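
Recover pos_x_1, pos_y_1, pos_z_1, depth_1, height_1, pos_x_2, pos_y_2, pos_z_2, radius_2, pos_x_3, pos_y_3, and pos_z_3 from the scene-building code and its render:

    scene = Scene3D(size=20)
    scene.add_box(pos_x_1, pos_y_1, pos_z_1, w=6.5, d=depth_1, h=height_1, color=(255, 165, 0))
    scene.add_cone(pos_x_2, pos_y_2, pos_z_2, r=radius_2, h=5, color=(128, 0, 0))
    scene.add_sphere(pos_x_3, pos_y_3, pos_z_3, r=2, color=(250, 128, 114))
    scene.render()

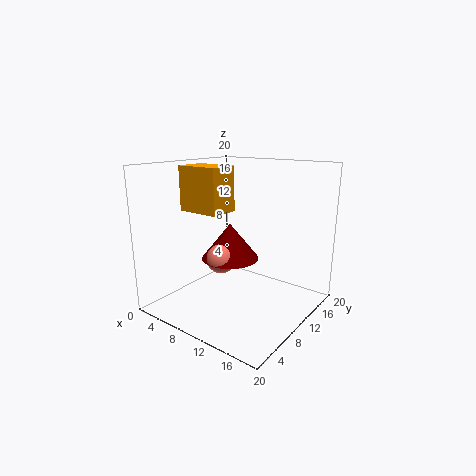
pos_x_1 = 1, pos_y_1 = 8, pos_z_1 = 13, depth_1 = 4.5, height_1 = 6.5, pos_x_2 = 9, pos_y_2 = 9.5, pos_z_2 = 7, radius_2 = 4, pos_x_3 = 9, pos_y_3 = 7.5, pos_z_3 = 7.5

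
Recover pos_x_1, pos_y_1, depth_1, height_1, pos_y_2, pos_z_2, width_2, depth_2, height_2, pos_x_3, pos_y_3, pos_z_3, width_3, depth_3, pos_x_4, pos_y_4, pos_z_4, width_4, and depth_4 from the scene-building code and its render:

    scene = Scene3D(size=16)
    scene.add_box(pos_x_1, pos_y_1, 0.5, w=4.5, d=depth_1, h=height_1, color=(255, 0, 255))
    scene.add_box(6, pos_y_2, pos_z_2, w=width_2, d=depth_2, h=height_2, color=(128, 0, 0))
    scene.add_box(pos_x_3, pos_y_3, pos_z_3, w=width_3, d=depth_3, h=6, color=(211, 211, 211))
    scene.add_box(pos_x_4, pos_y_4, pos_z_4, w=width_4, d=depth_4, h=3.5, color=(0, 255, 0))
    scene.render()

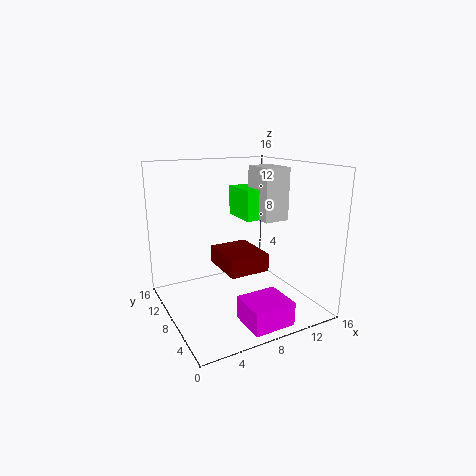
pos_x_1 = 6; pos_y_1 = 0.5; depth_1 = 4; height_1 = 2.5; pos_y_2 = 5.5; pos_z_2 = 4.5; width_2 = 4.5; depth_2 = 5.5; height_2 = 2; pos_x_3 = 11; pos_y_3 = 7; pos_z_3 = 9.5; width_3 = 3; depth_3 = 4; pos_x_4 = 9.5; pos_y_4 = 8.5; pos_z_4 = 9.5; width_4 = 5; depth_4 = 4.5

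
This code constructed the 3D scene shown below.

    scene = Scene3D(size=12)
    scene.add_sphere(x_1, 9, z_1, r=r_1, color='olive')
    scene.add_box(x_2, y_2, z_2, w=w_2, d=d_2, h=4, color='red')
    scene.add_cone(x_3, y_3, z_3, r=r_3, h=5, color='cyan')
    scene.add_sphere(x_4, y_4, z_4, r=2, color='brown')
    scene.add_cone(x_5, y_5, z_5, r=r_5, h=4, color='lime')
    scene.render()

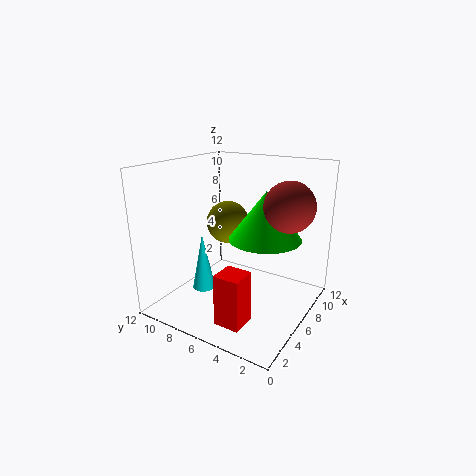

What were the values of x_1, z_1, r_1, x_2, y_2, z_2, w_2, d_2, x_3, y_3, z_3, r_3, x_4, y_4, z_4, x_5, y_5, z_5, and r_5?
x_1 = 9
z_1 = 6
r_1 = 2
x_2 = 1
y_2 = 3
z_2 = 1
w_2 = 2
d_2 = 2
x_3 = 5
y_3 = 9
z_3 = 1
r_3 = 1
x_4 = 7
y_4 = 2
z_4 = 9
x_5 = 7
y_5 = 4
z_5 = 6
r_5 = 3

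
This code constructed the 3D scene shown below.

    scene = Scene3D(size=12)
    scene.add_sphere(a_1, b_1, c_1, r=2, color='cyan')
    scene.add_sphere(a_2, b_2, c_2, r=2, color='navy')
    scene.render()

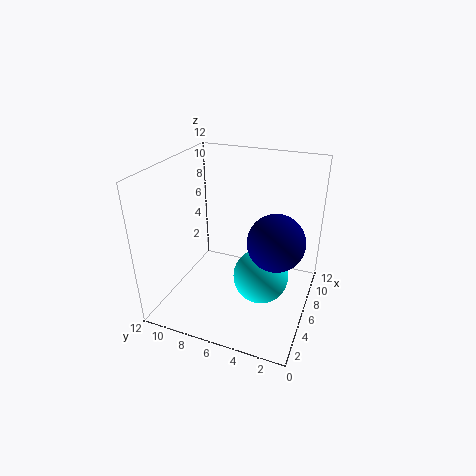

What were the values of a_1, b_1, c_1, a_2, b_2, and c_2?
a_1 = 3, b_1 = 3, c_1 = 5, a_2 = 3, b_2 = 2, c_2 = 8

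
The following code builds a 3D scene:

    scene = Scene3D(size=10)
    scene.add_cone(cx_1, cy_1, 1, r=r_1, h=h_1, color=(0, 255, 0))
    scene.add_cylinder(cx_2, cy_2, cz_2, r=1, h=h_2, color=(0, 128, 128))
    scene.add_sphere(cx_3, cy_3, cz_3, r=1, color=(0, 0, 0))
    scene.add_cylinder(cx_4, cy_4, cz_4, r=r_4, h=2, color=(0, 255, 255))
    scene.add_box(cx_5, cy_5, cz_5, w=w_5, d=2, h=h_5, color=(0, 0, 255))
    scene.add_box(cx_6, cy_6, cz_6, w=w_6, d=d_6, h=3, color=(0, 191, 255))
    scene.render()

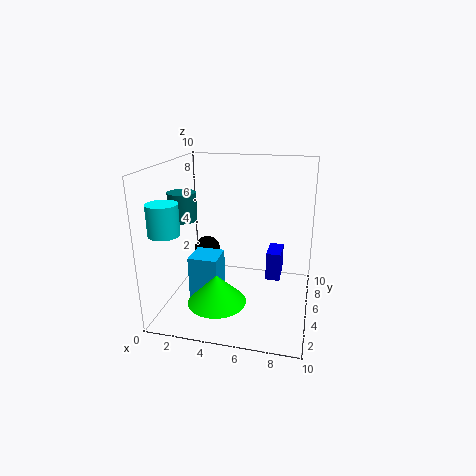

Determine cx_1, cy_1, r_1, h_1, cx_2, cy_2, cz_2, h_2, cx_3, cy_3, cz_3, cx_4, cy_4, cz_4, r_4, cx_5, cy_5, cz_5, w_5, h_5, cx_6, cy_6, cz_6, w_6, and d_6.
cx_1 = 4, cy_1 = 3, r_1 = 2, h_1 = 2, cx_2 = 1, cy_2 = 5, cz_2 = 6, h_2 = 2, cx_3 = 2, cy_3 = 7, cz_3 = 3, cx_4 = 1, cy_4 = 2, cz_4 = 6, r_4 = 1, cx_5 = 7, cy_5 = 5, cz_5 = 2, w_5 = 1, h_5 = 2, cx_6 = 2, cy_6 = 3, cz_6 = 1, w_6 = 2, d_6 = 2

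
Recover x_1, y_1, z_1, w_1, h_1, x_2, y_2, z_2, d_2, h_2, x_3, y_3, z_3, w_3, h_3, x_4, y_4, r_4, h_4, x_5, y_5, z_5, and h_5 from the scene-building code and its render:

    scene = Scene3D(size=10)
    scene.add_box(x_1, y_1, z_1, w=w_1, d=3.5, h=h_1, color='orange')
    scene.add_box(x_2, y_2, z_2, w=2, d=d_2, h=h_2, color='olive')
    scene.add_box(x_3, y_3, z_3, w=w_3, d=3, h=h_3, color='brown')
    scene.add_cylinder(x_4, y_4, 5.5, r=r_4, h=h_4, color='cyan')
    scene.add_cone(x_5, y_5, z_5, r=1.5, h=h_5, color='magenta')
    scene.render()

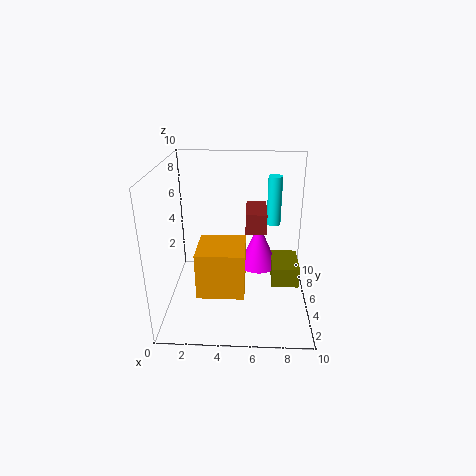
x_1 = 2, y_1 = 4, z_1 = 0.5, w_1 = 3.5, h_1 = 3.5, x_2 = 7.5, y_2 = 5, z_2 = 1, d_2 = 3, h_2 = 1.5, x_3 = 5.5, y_3 = 5.5, z_3 = 5, w_3 = 1.5, h_3 = 1.5, x_4 = 7.5, y_4 = 6.5, r_4 = 0.5, h_4 = 3.5, x_5 = 6.5, y_5 = 7.5, z_5 = 1.5, h_5 = 3.5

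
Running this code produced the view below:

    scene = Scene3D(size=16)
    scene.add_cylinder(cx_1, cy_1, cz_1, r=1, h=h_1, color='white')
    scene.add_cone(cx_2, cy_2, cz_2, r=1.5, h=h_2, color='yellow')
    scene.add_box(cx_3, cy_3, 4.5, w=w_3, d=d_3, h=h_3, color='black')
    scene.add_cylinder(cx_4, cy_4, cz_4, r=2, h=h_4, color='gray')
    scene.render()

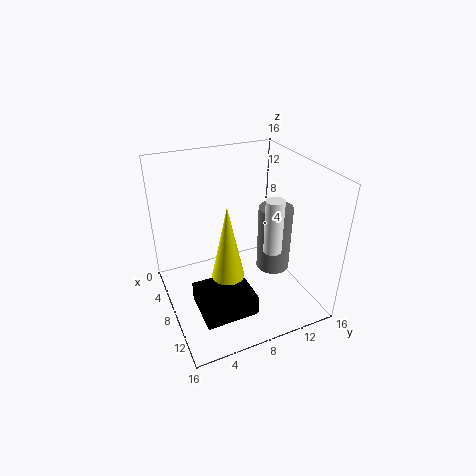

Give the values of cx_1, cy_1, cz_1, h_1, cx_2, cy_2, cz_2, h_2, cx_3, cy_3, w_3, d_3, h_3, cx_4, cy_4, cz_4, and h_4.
cx_1 = 10.5; cy_1 = 11; cz_1 = 7; h_1 = 6; cx_2 = 13.5; cy_2 = 4.5; cz_2 = 8; h_2 = 7; cx_3 = 11.5; cy_3 = 1.5; w_3 = 4.5; d_3 = 5; h_3 = 2; cx_4 = 7.5; cy_4 = 13; cz_4 = 2.5; h_4 = 8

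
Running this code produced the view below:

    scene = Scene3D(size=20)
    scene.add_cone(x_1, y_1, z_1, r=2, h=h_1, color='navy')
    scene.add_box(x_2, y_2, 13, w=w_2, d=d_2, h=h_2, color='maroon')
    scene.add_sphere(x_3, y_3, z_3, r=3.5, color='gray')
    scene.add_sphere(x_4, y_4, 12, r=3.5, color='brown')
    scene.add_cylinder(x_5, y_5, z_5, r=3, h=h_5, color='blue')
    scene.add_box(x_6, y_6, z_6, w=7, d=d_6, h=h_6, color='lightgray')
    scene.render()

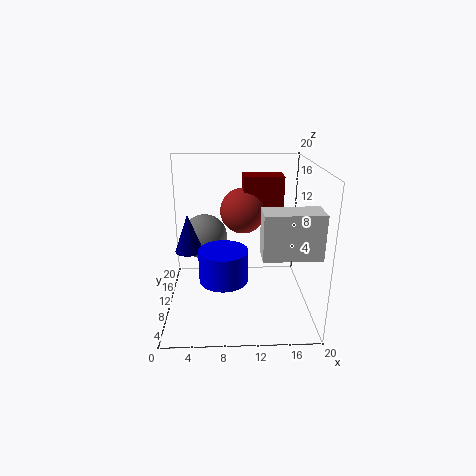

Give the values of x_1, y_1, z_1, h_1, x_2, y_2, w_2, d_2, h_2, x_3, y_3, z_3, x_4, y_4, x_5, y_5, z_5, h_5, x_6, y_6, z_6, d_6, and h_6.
x_1 = 3, y_1 = 11.5, z_1 = 7.5, h_1 = 5.5, x_2 = 11, y_2 = 14.5, w_2 = 6, d_2 = 3.5, h_2 = 4.5, x_3 = 5, y_3 = 15.5, z_3 = 8, x_4 = 11, y_4 = 16, x_5 = 8, y_5 = 4, z_5 = 7, h_5 = 4, x_6 = 12.5, y_6 = 1.5, z_6 = 10.5, d_6 = 3.5, h_6 = 5.5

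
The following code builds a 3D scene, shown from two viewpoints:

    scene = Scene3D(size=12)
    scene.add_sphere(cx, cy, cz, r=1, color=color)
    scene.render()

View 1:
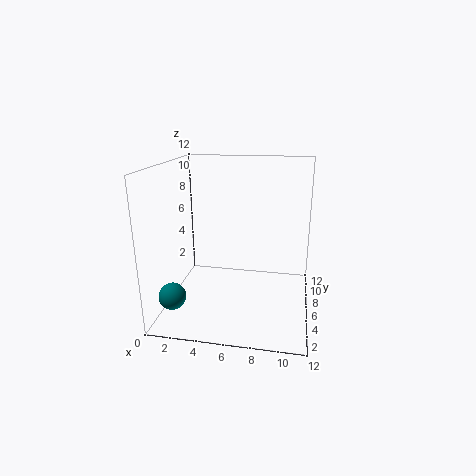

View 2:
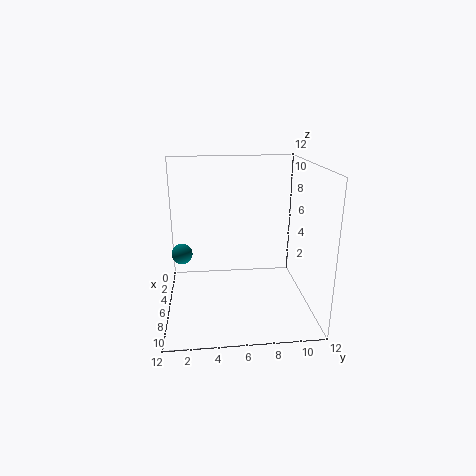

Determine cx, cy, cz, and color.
cx = 2
cy = 1
cz = 3
color = 'teal'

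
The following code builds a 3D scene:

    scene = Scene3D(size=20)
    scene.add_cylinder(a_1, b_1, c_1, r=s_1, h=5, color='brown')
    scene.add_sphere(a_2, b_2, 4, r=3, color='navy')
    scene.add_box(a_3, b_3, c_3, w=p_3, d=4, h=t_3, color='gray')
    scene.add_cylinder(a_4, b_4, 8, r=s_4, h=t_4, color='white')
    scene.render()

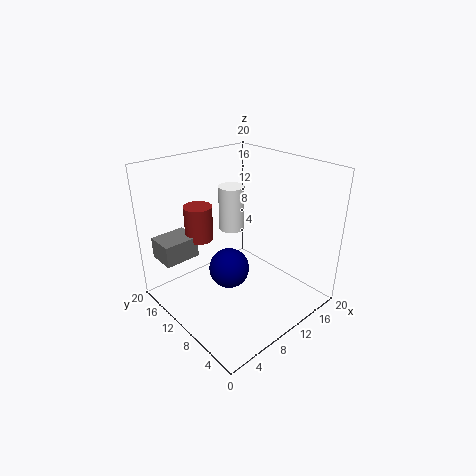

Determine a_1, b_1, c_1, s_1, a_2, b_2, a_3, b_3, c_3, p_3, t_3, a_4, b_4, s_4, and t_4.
a_1 = 7
b_1 = 15
c_1 = 9
s_1 = 2
a_2 = 10
b_2 = 12
a_3 = 1
b_3 = 14
c_3 = 7
p_3 = 5
t_3 = 3
a_4 = 14
b_4 = 16
s_4 = 2
t_4 = 7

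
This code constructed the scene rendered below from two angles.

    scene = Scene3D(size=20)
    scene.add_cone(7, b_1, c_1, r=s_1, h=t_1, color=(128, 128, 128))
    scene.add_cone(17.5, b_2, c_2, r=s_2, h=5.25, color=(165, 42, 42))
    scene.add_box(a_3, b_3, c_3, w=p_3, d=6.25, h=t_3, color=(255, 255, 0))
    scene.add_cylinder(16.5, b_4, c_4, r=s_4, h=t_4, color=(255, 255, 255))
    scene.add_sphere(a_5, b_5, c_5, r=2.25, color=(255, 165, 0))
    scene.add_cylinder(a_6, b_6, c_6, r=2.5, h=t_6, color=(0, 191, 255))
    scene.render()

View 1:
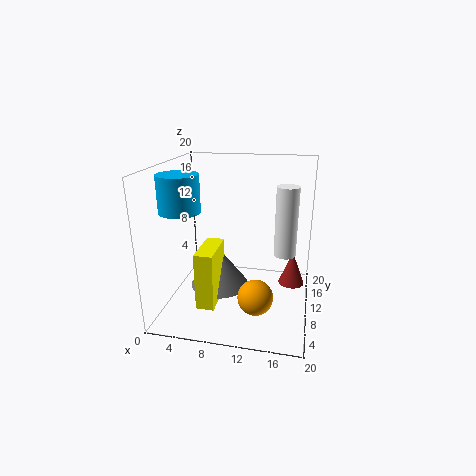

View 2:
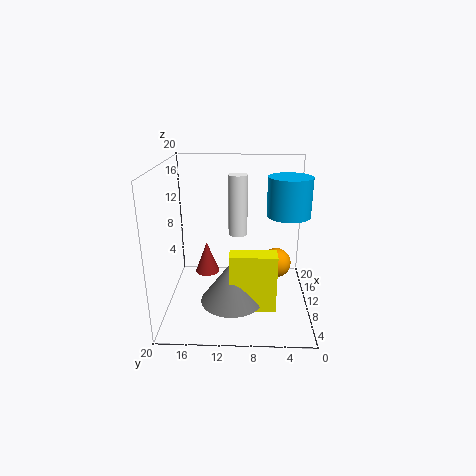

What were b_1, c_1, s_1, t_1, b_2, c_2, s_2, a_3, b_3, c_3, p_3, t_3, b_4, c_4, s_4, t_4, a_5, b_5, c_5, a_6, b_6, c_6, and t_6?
b_1 = 10.75; c_1 = 2; s_1 = 4.25; t_1 = 5.75; b_2 = 15.5; c_2 = 0.75; s_2 = 2; a_3 = 5.25; b_3 = 4.75; c_3 = 1.25; p_3 = 2.5; t_3 = 8; b_4 = 10.25; c_4 = 8; s_4 = 1.5; t_4 = 9.5; a_5 = 13.5; b_5 = 4.25; c_5 = 4.5; a_6 = 4.25; b_6 = 4; c_6 = 15.25; t_6 = 4.5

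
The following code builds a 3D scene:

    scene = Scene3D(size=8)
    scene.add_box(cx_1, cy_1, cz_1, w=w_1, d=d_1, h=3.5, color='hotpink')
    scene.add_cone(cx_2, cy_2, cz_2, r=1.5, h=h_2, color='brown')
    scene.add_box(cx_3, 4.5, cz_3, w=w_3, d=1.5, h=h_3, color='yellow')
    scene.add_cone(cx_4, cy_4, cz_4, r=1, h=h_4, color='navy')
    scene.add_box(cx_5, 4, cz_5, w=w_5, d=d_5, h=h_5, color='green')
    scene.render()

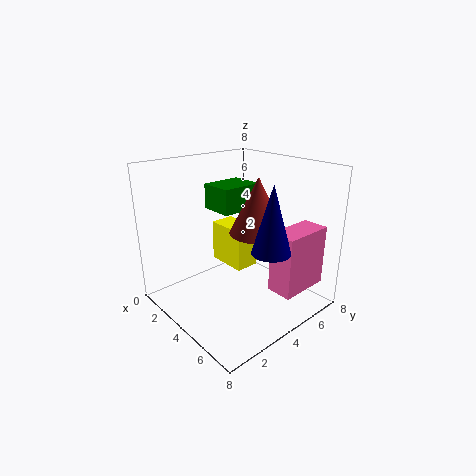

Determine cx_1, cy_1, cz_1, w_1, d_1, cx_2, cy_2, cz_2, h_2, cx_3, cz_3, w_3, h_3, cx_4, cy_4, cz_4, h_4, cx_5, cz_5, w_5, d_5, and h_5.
cx_1 = 5.5
cy_1 = 5
cz_1 = 1
w_1 = 1.5
d_1 = 3
cx_2 = 5
cy_2 = 4.5
cz_2 = 4.5
h_2 = 3
cx_3 = 1
cz_3 = 1.5
w_3 = 2.5
h_3 = 2.5
cx_4 = 6.5
cy_4 = 4
cz_4 = 4
h_4 = 3.5
cx_5 = 1
cz_5 = 5
w_5 = 2
d_5 = 2.5
h_5 = 1.5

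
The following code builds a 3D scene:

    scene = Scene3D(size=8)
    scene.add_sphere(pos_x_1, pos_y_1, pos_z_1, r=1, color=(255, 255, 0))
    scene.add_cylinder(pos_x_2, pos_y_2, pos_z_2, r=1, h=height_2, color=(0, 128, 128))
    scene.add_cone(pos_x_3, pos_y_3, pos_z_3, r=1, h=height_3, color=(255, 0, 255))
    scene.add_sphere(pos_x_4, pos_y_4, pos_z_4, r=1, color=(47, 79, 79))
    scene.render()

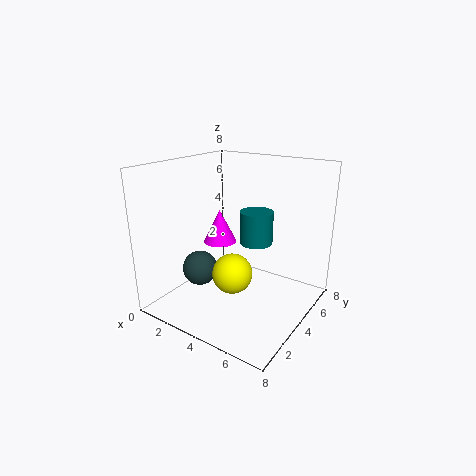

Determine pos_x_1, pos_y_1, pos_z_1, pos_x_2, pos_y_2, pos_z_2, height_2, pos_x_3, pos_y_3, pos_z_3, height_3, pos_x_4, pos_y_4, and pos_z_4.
pos_x_1 = 5, pos_y_1 = 2, pos_z_1 = 3, pos_x_2 = 4, pos_y_2 = 6, pos_z_2 = 3, height_2 = 2, pos_x_3 = 2, pos_y_3 = 5, pos_z_3 = 3, height_3 = 2, pos_x_4 = 2, pos_y_4 = 3, pos_z_4 = 2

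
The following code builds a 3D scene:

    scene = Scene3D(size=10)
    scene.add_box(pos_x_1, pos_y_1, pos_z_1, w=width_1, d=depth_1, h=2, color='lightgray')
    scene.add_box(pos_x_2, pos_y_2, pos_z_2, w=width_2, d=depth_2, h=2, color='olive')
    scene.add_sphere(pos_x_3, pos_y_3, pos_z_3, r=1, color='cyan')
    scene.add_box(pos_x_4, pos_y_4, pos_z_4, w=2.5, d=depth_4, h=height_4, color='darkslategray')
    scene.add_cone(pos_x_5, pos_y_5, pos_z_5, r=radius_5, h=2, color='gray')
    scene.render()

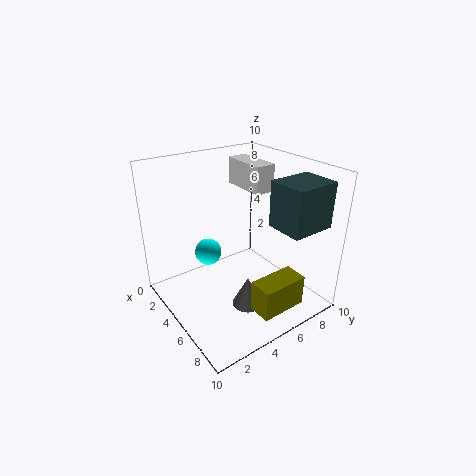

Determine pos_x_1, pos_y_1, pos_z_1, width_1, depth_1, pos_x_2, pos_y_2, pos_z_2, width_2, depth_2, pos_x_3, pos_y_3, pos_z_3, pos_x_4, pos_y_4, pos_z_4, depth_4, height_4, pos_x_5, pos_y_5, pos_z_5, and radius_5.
pos_x_1 = 1
pos_y_1 = 7
pos_z_1 = 7.5
width_1 = 3.5
depth_1 = 1.5
pos_x_2 = 8.5
pos_y_2 = 3.5
pos_z_2 = 2
width_2 = 1.5
depth_2 = 3
pos_x_3 = 2.5
pos_y_3 = 4
pos_z_3 = 3
pos_x_4 = 7
pos_y_4 = 6
pos_z_4 = 6.5
depth_4 = 3
height_4 = 3
pos_x_5 = 7.5
pos_y_5 = 4
pos_z_5 = 1.5
radius_5 = 1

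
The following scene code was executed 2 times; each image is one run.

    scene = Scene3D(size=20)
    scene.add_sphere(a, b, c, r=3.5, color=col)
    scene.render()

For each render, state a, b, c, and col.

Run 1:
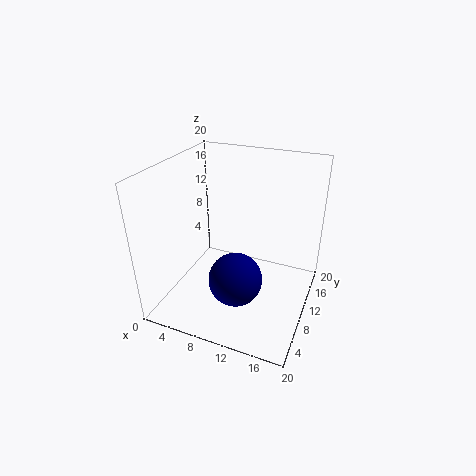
a = 11.5; b = 5.5; c = 6.5; col = 'navy'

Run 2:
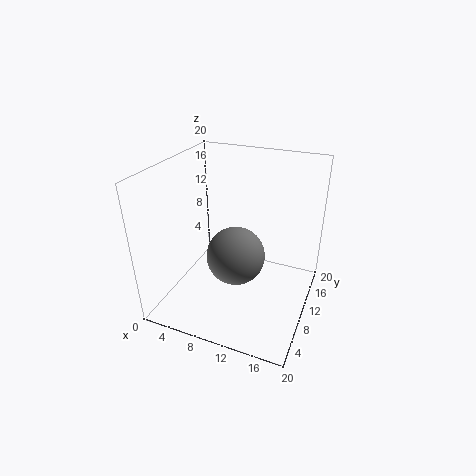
a = 12; b = 4.5; c = 11; col = 'gray'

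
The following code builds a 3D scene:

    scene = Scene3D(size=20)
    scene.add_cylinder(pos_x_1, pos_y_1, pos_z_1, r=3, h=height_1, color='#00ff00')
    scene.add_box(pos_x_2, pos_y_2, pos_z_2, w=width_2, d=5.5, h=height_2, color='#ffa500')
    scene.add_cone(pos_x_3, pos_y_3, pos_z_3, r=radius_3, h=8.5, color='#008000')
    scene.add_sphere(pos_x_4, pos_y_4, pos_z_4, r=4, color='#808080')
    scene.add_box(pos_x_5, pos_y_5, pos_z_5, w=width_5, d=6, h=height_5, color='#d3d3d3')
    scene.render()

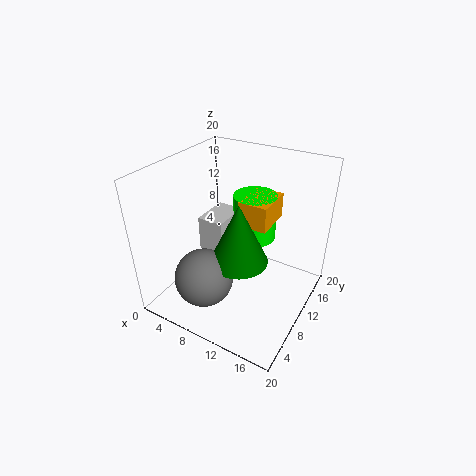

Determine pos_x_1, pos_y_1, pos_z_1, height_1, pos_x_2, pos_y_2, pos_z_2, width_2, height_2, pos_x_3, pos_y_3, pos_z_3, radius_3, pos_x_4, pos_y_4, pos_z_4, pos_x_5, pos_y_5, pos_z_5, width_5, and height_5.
pos_x_1 = 11, pos_y_1 = 13, pos_z_1 = 9, height_1 = 6.5, pos_x_2 = 10, pos_y_2 = 10, pos_z_2 = 12, width_2 = 4, height_2 = 3.5, pos_x_3 = 11, pos_y_3 = 8.5, pos_z_3 = 7.5, radius_3 = 4, pos_x_4 = 7.5, pos_y_4 = 5, pos_z_4 = 5.5, pos_x_5 = 2.5, pos_y_5 = 11, pos_z_5 = 5, width_5 = 4, height_5 = 5.5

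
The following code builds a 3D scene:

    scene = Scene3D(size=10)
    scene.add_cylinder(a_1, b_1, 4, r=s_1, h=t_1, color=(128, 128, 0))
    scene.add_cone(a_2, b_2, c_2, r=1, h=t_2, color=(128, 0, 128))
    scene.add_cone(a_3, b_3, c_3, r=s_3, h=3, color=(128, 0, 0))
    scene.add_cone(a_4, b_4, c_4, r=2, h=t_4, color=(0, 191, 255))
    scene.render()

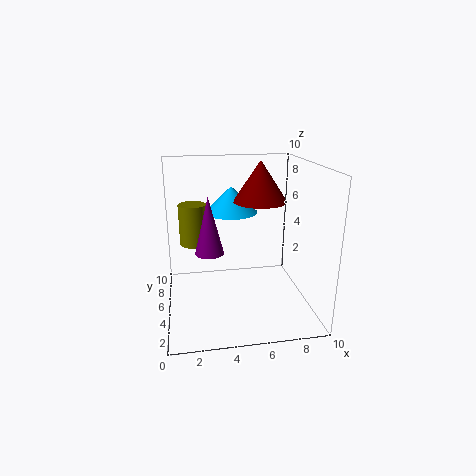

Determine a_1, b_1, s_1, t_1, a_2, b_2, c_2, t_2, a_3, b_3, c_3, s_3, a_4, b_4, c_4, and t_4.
a_1 = 2; b_1 = 7; s_1 = 1; t_1 = 3; a_2 = 3; b_2 = 5; c_2 = 4; t_2 = 4; a_3 = 7; b_3 = 7; c_3 = 7; s_3 = 2; a_4 = 5; b_4 = 8; c_4 = 6; t_4 = 2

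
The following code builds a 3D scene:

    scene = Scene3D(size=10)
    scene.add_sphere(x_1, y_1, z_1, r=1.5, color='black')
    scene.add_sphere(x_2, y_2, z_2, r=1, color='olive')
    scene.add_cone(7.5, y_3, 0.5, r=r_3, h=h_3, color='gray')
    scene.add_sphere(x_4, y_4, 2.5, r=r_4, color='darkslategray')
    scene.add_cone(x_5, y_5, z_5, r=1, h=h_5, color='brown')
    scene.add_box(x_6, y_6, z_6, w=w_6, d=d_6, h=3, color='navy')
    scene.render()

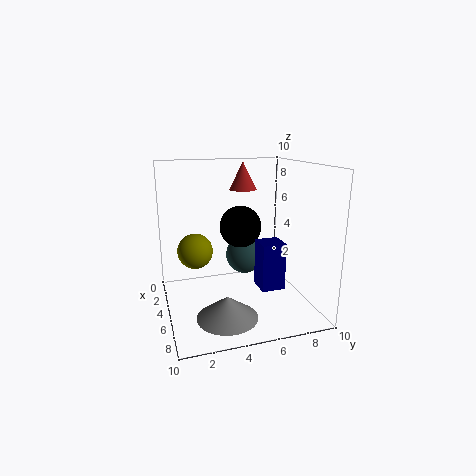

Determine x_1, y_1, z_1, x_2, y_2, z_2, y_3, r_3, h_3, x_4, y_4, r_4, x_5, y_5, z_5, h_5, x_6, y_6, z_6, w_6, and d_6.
x_1 = 4; y_1 = 5.5; z_1 = 5.5; x_2 = 8; y_2 = 1.5; z_2 = 5.5; y_3 = 3.5; r_3 = 2; h_3 = 1.5; x_4 = 2; y_4 = 6.5; r_4 = 1.5; x_5 = 3; y_5 = 6; z_5 = 8; h_5 = 2; x_6 = 7; y_6 = 5.5; z_6 = 2.5; w_6 = 1.5; d_6 = 1.5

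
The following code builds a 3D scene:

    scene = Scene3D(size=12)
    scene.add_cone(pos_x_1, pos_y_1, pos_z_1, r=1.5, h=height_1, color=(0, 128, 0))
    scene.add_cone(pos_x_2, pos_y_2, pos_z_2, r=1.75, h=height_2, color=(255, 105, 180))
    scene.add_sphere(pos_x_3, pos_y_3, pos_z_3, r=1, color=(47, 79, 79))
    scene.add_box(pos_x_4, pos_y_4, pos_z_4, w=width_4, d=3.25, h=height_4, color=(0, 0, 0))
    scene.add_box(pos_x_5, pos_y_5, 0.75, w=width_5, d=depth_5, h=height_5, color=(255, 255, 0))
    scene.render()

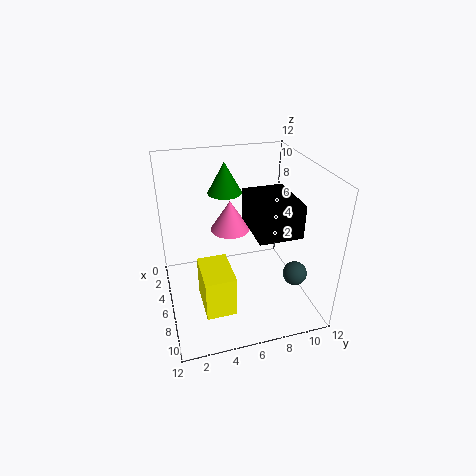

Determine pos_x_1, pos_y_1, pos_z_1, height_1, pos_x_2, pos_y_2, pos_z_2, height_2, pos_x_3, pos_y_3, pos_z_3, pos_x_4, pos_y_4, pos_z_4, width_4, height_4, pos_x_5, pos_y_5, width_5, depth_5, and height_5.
pos_x_1 = 2.75; pos_y_1 = 5.75; pos_z_1 = 8.75; height_1 = 2.75; pos_x_2 = 3.5; pos_y_2 = 6; pos_z_2 = 5.5; height_2 = 2.75; pos_x_3 = 8.5; pos_y_3 = 10.25; pos_z_3 = 3.25; pos_x_4 = 6.25; pos_y_4 = 6.25; pos_z_4 = 8; width_4 = 4.25; height_4 = 2.5; pos_x_5 = 5.5; pos_y_5 = 2.5; width_5 = 3.75; depth_5 = 2.5; height_5 = 3.5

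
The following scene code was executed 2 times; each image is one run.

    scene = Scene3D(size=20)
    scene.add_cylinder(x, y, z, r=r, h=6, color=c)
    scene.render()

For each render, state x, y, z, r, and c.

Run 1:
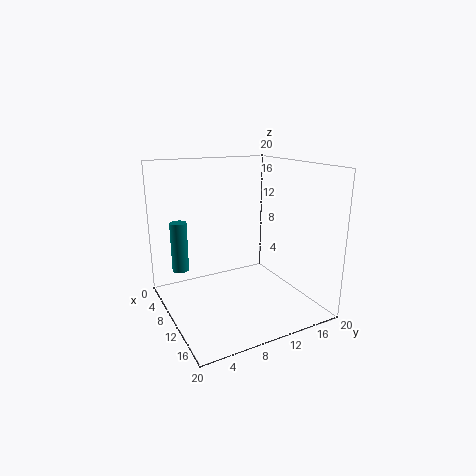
x = 12, y = 1, z = 8, r = 1, c = 'teal'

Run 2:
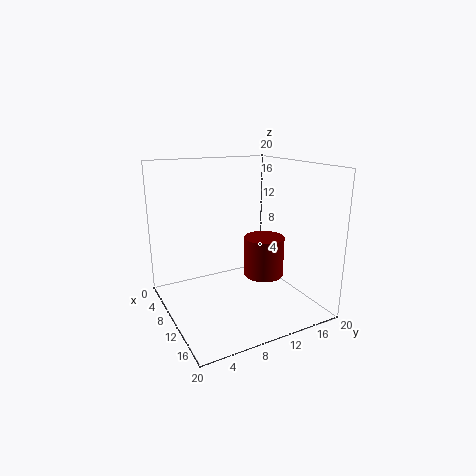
x = 9, y = 15, z = 3, r = 3, c = 'maroon'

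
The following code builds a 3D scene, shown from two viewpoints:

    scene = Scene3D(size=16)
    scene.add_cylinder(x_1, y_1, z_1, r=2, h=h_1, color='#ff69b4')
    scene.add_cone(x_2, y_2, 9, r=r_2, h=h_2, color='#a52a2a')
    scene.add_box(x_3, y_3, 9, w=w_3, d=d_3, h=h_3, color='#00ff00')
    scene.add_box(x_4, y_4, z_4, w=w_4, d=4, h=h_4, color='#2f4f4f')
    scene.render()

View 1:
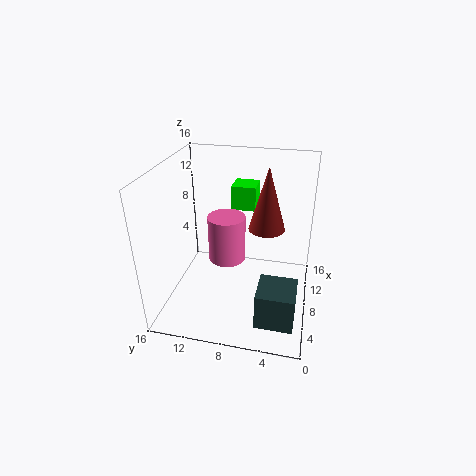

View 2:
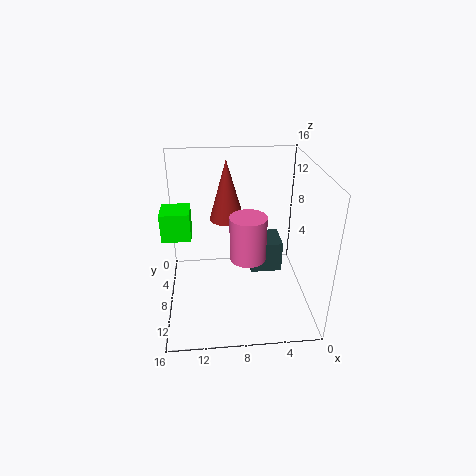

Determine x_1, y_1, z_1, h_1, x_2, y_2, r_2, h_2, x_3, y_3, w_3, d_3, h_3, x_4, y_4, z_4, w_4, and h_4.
x_1 = 7, y_1 = 9, z_1 = 6, h_1 = 5, x_2 = 9, y_2 = 5, r_2 = 2, h_2 = 7, x_3 = 13, y_3 = 7, w_3 = 3, d_3 = 3, h_3 = 3, x_4 = 2, y_4 = 1, z_4 = 1, w_4 = 4, h_4 = 4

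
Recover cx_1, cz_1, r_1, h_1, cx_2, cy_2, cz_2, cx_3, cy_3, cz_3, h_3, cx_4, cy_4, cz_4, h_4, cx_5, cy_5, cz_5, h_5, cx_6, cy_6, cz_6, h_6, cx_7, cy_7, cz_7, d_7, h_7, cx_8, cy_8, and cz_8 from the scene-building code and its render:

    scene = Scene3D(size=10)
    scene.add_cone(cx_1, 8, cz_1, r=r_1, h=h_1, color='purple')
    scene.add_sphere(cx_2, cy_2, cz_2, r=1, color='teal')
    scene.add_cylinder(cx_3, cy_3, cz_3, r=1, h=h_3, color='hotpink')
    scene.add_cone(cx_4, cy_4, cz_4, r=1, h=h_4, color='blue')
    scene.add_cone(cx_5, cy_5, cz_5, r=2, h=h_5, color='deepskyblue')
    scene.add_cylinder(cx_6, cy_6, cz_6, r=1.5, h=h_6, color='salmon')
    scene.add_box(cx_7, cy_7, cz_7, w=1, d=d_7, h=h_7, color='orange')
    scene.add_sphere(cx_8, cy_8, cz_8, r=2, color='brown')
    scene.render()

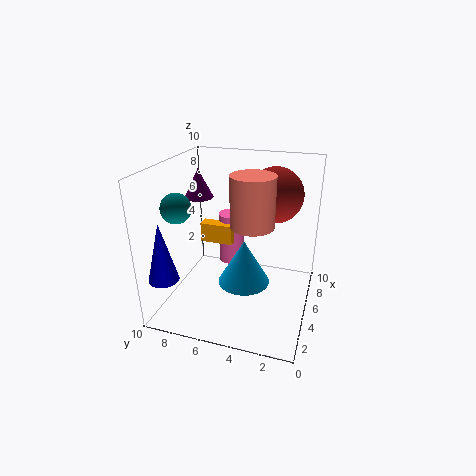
cx_1 = 5.5
cz_1 = 7.5
r_1 = 1
h_1 = 2
cx_2 = 3
cy_2 = 8.5
cz_2 = 7.5
cx_3 = 8
cy_3 = 6.5
cz_3 = 1.5
h_3 = 4
cx_4 = 1.5
cy_4 = 9
cz_4 = 3
h_4 = 4
cx_5 = 6.5
cy_5 = 5
cz_5 = 0.5
h_5 = 3.5
cx_6 = 5
cy_6 = 4
cz_6 = 6
h_6 = 3.5
cx_7 = 6.5
cy_7 = 6
cz_7 = 3.5
d_7 = 2.5
h_7 = 1.5
cx_8 = 7.5
cy_8 = 3
cz_8 = 7.5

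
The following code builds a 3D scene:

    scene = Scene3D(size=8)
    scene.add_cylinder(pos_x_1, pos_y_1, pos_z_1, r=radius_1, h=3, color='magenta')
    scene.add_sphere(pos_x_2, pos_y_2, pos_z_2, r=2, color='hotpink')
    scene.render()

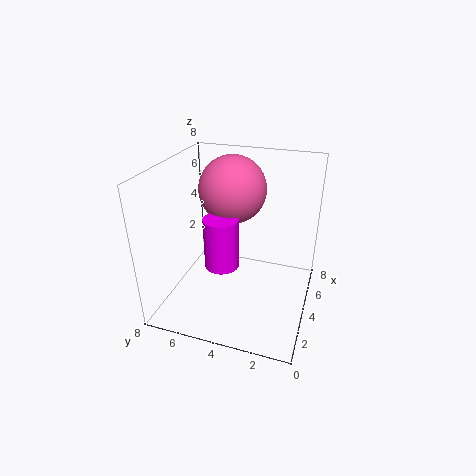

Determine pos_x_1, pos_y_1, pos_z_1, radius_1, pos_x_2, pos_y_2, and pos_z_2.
pos_x_1 = 4, pos_y_1 = 5, pos_z_1 = 2, radius_1 = 1, pos_x_2 = 6, pos_y_2 = 5, pos_z_2 = 6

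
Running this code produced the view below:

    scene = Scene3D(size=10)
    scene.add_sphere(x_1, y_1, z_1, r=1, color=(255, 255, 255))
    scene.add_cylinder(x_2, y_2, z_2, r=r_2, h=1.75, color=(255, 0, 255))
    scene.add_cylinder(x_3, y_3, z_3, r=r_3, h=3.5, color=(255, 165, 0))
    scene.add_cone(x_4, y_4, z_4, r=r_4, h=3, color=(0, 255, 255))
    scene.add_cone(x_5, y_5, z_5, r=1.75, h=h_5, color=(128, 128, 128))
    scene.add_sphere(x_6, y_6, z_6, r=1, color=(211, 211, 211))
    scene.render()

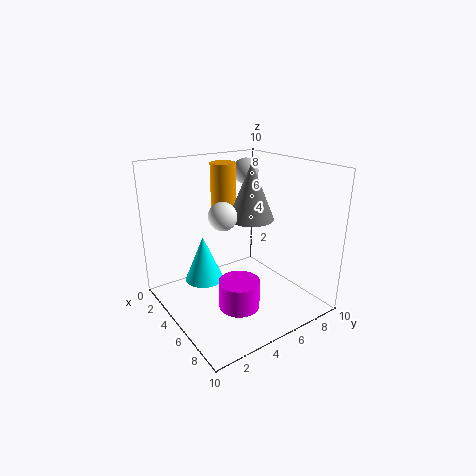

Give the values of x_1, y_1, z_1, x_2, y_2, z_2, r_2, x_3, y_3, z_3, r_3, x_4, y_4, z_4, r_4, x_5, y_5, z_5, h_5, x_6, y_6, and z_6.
x_1 = 4.25, y_1 = 4.25, z_1 = 6.5, x_2 = 8, y_2 = 3, z_2 = 2, r_2 = 1.25, x_3 = 1.25, y_3 = 6.25, z_3 = 6, r_3 = 1, x_4 = 5, y_4 = 2.25, z_4 = 2.75, r_4 = 1.25, x_5 = 3.5, y_5 = 7.25, z_5 = 5.5, h_5 = 4.25, x_6 = 1.75, y_6 = 8, z_6 = 8.75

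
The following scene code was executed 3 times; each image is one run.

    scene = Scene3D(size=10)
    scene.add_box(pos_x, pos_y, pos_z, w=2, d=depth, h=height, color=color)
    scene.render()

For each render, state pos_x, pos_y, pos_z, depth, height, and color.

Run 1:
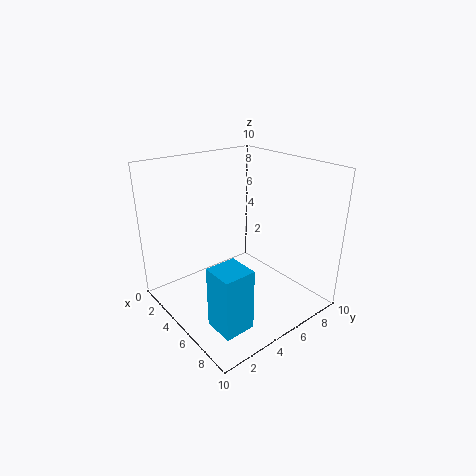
pos_x = 7; pos_y = 1; pos_z = 1; depth = 2; height = 4; color = 'deepskyblue'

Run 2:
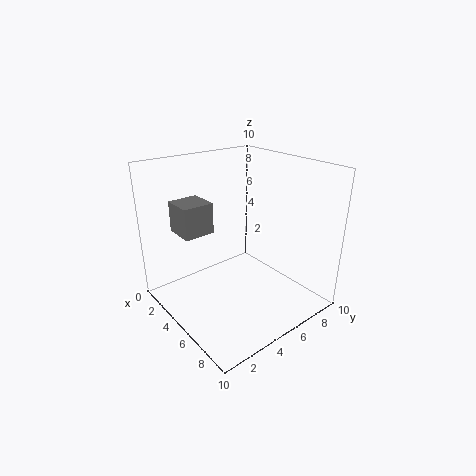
pos_x = 3; pos_y = 1; pos_z = 6; depth = 2; height = 2; color = 'gray'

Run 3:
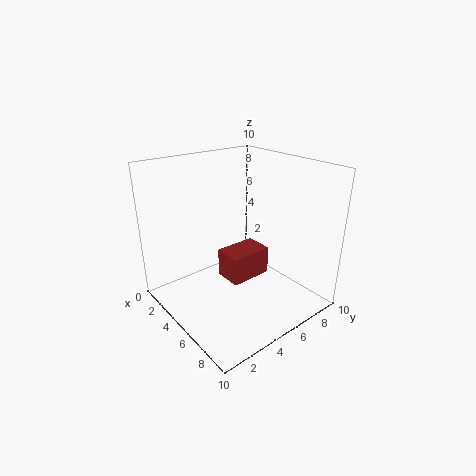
pos_x = 4; pos_y = 4; pos_z = 2; depth = 3; height = 2; color = 'brown'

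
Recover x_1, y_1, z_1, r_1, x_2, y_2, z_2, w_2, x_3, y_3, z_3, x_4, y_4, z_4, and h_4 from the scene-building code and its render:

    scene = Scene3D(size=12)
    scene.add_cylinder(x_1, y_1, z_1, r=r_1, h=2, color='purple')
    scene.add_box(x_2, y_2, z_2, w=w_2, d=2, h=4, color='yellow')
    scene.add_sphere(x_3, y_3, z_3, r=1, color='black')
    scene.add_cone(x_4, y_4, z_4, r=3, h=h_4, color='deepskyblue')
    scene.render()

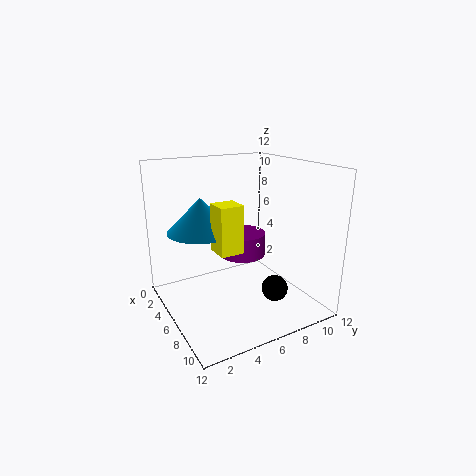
x_1 = 5
y_1 = 7
z_1 = 4
r_1 = 2
x_2 = 5
y_2 = 4
z_2 = 5
w_2 = 2
x_3 = 10
y_3 = 7
z_3 = 3
x_4 = 3
y_4 = 4
z_4 = 6
h_4 = 3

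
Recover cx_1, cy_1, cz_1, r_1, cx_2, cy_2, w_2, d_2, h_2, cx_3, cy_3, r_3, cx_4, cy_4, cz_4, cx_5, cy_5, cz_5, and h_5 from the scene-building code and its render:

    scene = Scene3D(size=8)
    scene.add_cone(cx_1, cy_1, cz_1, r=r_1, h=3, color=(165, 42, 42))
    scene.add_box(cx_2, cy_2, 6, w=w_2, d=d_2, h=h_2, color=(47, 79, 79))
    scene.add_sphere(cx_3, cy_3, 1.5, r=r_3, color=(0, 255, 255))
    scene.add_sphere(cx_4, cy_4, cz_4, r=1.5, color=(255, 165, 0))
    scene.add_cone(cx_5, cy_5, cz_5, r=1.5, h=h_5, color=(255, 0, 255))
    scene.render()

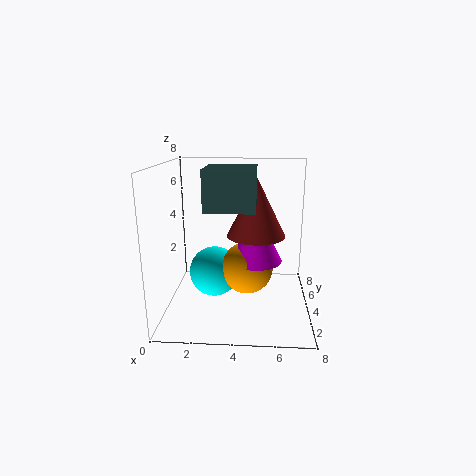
cx_1 = 5; cy_1 = 3; cz_1 = 4.5; r_1 = 1.5; cx_2 = 2.5; cy_2 = 1.5; w_2 = 2.5; d_2 = 2.5; h_2 = 2; cx_3 = 2.5; cy_3 = 5; r_3 = 1.5; cx_4 = 4.5; cy_4 = 4.5; cz_4 = 2; cx_5 = 5; cy_5 = 4.5; cz_5 = 2.5; h_5 = 3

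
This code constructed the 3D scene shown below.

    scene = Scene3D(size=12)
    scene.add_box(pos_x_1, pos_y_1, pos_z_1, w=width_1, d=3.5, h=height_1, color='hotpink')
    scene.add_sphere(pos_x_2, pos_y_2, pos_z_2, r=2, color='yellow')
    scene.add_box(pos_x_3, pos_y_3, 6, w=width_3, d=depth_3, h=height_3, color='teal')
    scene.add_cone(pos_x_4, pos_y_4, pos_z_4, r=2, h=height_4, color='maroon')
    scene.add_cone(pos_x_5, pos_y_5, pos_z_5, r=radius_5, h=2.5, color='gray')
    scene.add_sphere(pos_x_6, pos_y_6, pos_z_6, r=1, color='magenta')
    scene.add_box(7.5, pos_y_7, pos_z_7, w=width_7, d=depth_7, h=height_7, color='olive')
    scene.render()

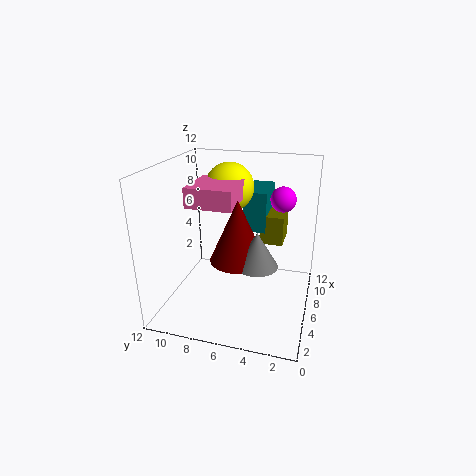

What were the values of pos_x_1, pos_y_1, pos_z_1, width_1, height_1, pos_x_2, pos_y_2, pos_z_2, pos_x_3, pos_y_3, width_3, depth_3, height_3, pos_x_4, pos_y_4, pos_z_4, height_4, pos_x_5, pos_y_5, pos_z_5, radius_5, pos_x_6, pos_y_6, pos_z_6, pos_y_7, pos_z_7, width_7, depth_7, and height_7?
pos_x_1 = 2.5
pos_y_1 = 5.5
pos_z_1 = 9.5
width_1 = 4
height_1 = 1.5
pos_x_2 = 7
pos_y_2 = 7
pos_z_2 = 10
pos_x_3 = 7.5
pos_y_3 = 4
width_3 = 4
depth_3 = 2
height_3 = 3.5
pos_x_4 = 2.5
pos_y_4 = 5
pos_z_4 = 6
height_4 = 4.5
pos_x_5 = 2
pos_y_5 = 3.5
pos_z_5 = 6
radius_5 = 1.5
pos_x_6 = 6.5
pos_y_6 = 2.5
pos_z_6 = 9.5
pos_y_7 = 2.5
pos_z_7 = 5
width_7 = 3
depth_7 = 2
height_7 = 2.5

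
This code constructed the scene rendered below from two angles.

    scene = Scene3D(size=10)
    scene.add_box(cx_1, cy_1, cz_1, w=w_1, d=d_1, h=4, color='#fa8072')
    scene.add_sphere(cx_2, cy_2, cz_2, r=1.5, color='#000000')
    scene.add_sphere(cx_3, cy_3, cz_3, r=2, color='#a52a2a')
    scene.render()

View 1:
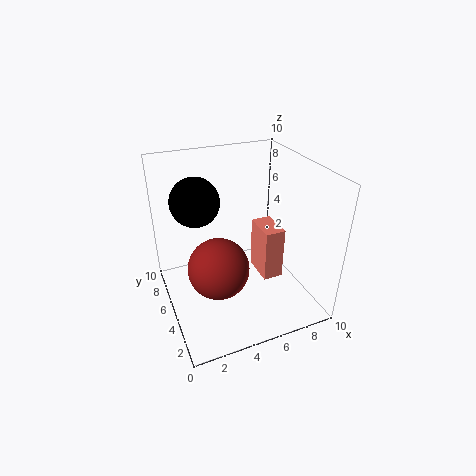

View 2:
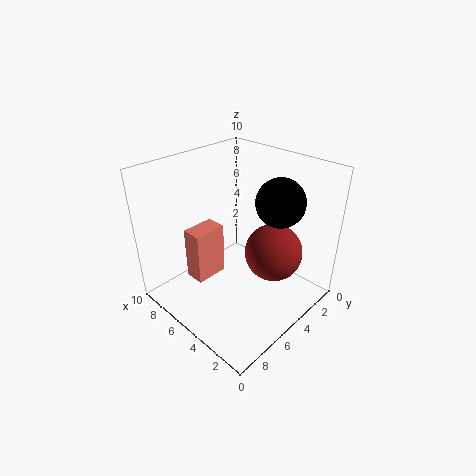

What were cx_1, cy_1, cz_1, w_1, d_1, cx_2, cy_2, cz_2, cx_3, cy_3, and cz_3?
cx_1 = 7, cy_1 = 4.5, cz_1 = 1, w_1 = 1.5, d_1 = 2.5, cx_2 = 2, cy_2 = 4.5, cz_2 = 8.5, cx_3 = 3, cy_3 = 3.5, cz_3 = 4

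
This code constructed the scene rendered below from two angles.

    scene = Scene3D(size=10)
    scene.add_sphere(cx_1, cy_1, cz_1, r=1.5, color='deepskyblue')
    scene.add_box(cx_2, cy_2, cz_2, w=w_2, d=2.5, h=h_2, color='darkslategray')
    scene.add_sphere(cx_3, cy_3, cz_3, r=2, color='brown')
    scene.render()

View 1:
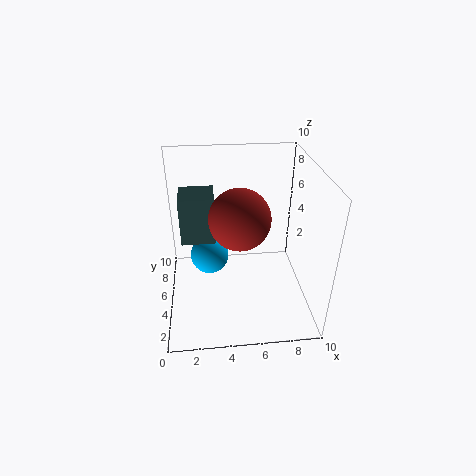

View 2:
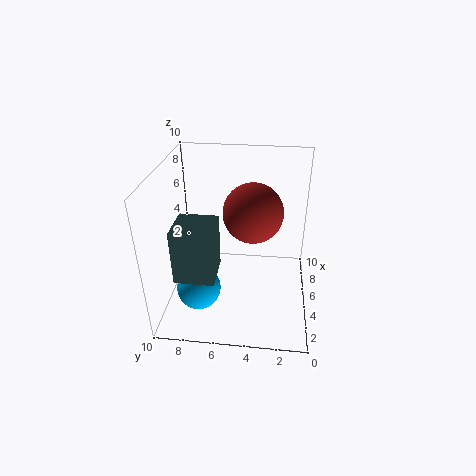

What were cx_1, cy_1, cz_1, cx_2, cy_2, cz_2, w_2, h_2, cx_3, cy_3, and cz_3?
cx_1 = 3, cy_1 = 7.5, cz_1 = 2, cx_2 = 1, cy_2 = 6, cz_2 = 4, w_2 = 2.5, h_2 = 3.5, cx_3 = 5, cy_3 = 4, cz_3 = 7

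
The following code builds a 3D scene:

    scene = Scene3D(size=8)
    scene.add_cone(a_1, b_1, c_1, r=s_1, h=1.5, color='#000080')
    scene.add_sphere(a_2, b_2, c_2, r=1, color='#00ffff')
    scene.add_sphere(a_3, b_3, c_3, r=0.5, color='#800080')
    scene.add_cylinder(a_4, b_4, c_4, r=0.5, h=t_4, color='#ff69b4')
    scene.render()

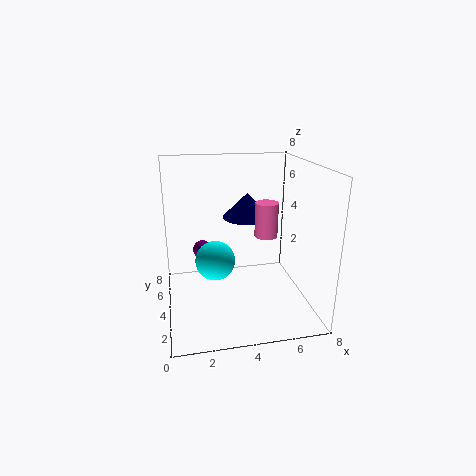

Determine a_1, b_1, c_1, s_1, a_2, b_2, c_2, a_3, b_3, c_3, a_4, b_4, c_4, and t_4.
a_1 = 5, b_1 = 6, c_1 = 4.5, s_1 = 1.5, a_2 = 2.5, b_2 = 2.5, c_2 = 3.5, a_3 = 2, b_3 = 4, c_3 = 3.5, a_4 = 4.5, b_4 = 0.5, c_4 = 5.5, t_4 = 1.5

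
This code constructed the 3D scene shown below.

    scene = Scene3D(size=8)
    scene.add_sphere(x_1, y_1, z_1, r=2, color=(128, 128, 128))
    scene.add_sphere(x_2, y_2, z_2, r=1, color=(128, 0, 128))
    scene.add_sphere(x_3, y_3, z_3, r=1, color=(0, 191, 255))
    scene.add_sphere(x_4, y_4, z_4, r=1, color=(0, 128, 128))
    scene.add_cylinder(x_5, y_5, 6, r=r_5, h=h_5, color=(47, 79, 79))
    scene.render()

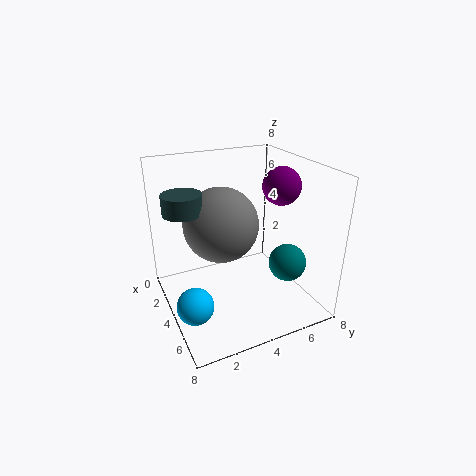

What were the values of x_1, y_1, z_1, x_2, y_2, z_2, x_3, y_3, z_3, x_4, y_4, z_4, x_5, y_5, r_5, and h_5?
x_1 = 4, y_1 = 3, z_1 = 5, x_2 = 5, y_2 = 6, z_2 = 7, x_3 = 5, y_3 = 1, z_3 = 1, x_4 = 6, y_4 = 6, z_4 = 3, x_5 = 4, y_5 = 1, r_5 = 1, h_5 = 1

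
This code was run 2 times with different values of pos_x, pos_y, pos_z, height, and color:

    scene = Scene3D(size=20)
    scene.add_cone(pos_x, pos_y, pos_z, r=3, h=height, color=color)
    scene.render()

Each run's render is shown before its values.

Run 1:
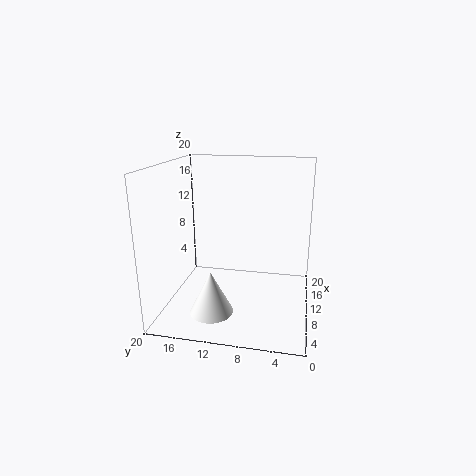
pos_x = 6.25
pos_y = 13
pos_z = 0.25
height = 6
color = 'white'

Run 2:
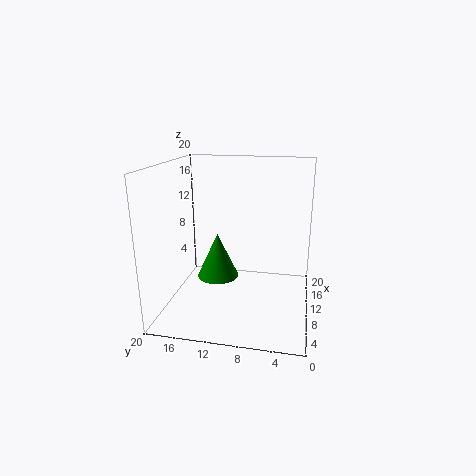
pos_x = 11
pos_y = 13.25
pos_z = 3.5
height = 6.5
color = 'green'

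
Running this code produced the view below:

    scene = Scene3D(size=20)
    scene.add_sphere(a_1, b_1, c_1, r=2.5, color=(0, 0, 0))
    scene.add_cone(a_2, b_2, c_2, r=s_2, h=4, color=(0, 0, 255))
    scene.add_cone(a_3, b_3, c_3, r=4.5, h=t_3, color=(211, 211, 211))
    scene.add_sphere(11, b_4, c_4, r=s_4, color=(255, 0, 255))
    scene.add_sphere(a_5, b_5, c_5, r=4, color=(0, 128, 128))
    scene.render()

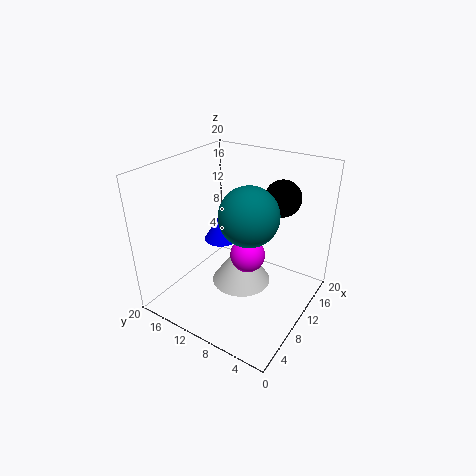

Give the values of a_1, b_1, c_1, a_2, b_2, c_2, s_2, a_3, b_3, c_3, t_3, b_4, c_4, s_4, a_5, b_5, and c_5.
a_1 = 14; b_1 = 5.5; c_1 = 15.5; a_2 = 11.5; b_2 = 14; c_2 = 8; s_2 = 2.5; a_3 = 12.5; b_3 = 11; c_3 = 1; t_3 = 6.5; b_4 = 9; c_4 = 7; s_4 = 2.5; a_5 = 9.5; b_5 = 8; c_5 = 14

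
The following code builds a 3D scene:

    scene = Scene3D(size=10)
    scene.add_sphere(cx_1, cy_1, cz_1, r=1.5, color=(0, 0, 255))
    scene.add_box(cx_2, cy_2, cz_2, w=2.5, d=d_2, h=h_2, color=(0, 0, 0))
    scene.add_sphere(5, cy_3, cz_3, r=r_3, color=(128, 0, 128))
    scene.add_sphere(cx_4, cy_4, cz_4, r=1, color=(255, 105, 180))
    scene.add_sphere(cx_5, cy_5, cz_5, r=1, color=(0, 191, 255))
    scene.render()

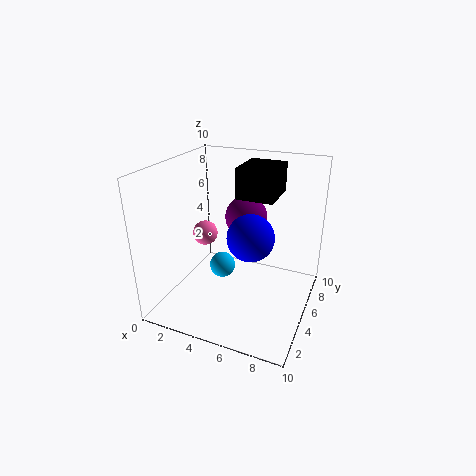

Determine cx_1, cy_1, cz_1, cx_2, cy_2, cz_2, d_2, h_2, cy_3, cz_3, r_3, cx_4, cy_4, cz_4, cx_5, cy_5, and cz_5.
cx_1 = 6.5
cy_1 = 3.5
cz_1 = 6
cx_2 = 5
cy_2 = 4.5
cz_2 = 8
d_2 = 3
h_2 = 2
cy_3 = 6.5
cz_3 = 6
r_3 = 1.5
cx_4 = 1
cy_4 = 7.5
cz_4 = 3.5
cx_5 = 3
cy_5 = 6.5
cz_5 = 1.5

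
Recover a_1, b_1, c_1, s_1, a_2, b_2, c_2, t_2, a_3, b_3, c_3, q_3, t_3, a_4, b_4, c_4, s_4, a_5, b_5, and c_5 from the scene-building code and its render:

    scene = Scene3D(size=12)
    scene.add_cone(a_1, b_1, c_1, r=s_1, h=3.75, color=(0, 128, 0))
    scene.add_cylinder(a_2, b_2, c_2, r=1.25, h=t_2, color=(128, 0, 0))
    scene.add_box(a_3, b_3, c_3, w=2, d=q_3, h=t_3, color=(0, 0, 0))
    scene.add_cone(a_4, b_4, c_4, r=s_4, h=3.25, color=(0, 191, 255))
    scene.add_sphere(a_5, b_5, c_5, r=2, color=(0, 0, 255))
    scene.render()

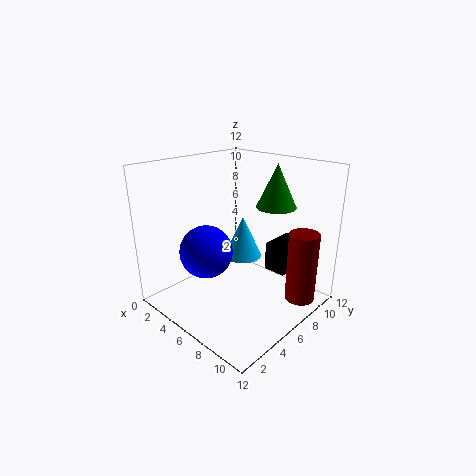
a_1 = 7
b_1 = 9.75
c_1 = 8
s_1 = 1.75
a_2 = 10.5
b_2 = 9
c_2 = 0.75
t_2 = 6
a_3 = 7
b_3 = 8.5
c_3 = 2.5
q_3 = 3.25
t_3 = 2.5
a_4 = 7
b_4 = 5.5
c_4 = 5
s_4 = 1.5
a_5 = 6
b_5 = 2.5
c_5 = 6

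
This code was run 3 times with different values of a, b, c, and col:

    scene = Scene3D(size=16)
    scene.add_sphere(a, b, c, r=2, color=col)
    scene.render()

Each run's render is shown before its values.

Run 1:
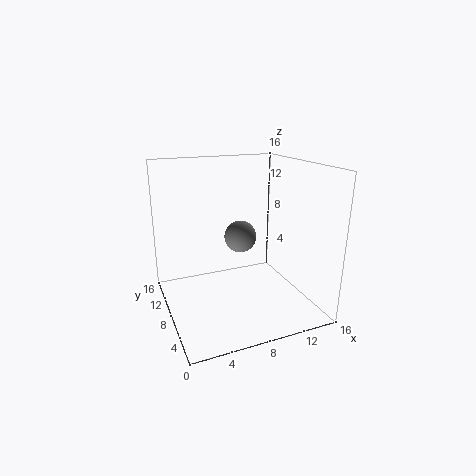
a = 10, b = 12, c = 6.5, col = 'gray'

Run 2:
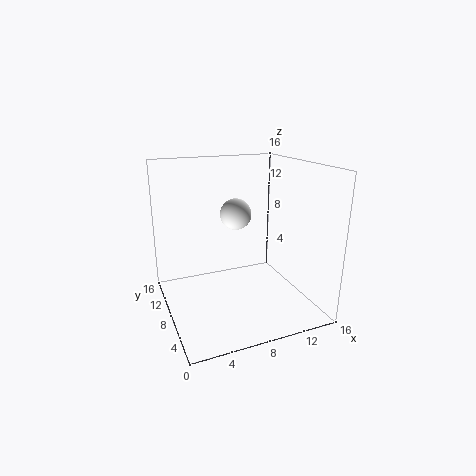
a = 10, b = 13.5, c = 9, col = 'white'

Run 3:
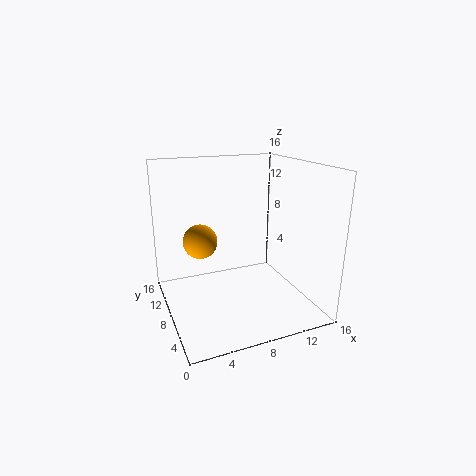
a = 4.5, b = 11, c = 7, col = 'orange'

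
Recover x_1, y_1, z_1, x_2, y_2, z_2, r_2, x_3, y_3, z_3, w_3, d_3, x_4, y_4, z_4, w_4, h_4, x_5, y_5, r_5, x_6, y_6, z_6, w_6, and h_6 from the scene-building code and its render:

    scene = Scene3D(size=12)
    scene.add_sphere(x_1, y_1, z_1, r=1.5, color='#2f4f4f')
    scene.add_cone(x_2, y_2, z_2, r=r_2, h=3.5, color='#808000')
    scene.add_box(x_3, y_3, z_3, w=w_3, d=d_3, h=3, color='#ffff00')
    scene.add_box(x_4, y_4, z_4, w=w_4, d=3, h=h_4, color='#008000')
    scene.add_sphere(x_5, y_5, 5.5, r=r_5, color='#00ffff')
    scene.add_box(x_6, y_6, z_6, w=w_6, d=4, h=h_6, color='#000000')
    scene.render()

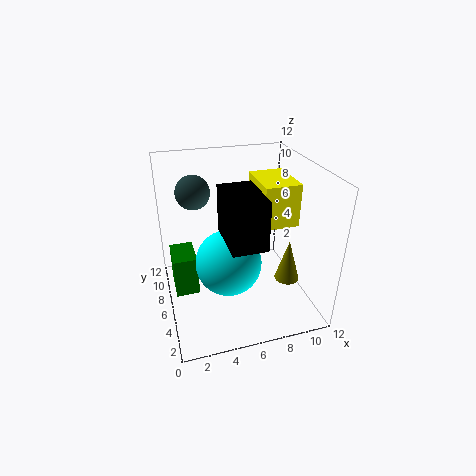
x_1 = 3
y_1 = 9.5
z_1 = 9
x_2 = 9.5
y_2 = 3.5
z_2 = 3
r_2 = 1
x_3 = 6.5
y_3 = 1.5
z_3 = 9
w_3 = 2.5
d_3 = 3.5
x_4 = 0.5
y_4 = 6
z_4 = 1
w_4 = 2
h_4 = 3.5
x_5 = 4.5
y_5 = 3.5
r_5 = 2.5
x_6 = 4
y_6 = 0.5
z_6 = 8
w_6 = 2.5
h_6 = 3.5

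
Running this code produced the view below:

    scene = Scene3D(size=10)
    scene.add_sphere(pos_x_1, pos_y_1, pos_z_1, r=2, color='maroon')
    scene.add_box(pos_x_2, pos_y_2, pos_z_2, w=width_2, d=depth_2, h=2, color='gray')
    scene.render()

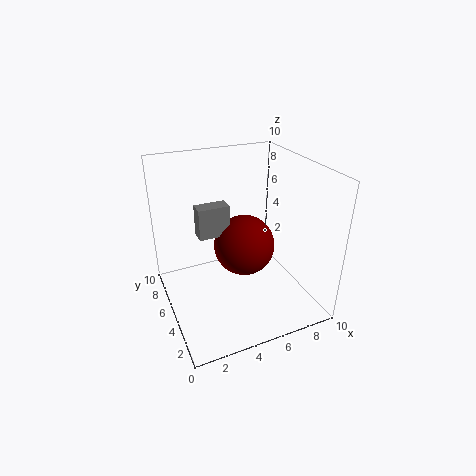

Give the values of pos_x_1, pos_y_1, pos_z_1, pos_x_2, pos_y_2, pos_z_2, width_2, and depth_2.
pos_x_1 = 5; pos_y_1 = 4; pos_z_1 = 5; pos_x_2 = 2; pos_y_2 = 4; pos_z_2 = 6; width_2 = 2; depth_2 = 1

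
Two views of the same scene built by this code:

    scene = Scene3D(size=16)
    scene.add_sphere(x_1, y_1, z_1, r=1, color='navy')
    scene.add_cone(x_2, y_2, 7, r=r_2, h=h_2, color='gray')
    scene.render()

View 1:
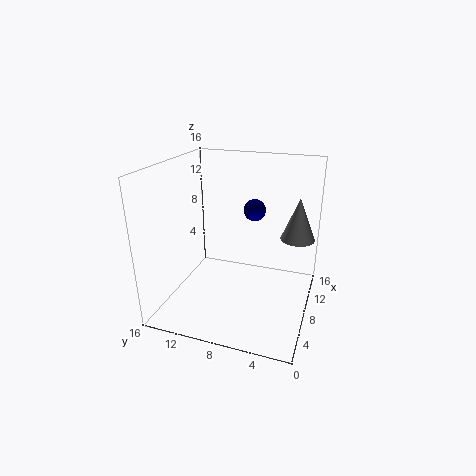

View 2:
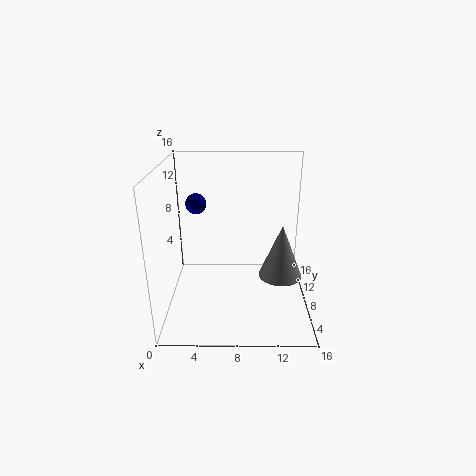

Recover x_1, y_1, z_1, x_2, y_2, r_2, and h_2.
x_1 = 4, y_1 = 5, z_1 = 13, x_2 = 12, y_2 = 2, r_2 = 2, h_2 = 5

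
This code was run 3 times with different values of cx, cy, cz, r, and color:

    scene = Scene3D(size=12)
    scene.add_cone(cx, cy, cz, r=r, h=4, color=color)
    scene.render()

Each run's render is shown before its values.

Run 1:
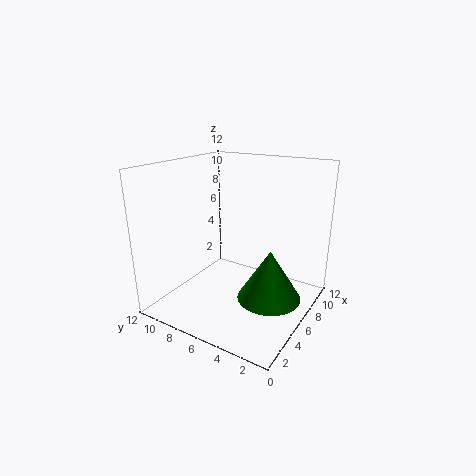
cx = 5, cy = 2.5, cz = 2, r = 2.5, color = 'green'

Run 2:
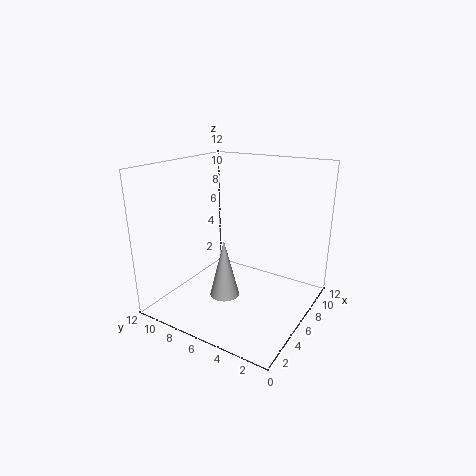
cx = 1, cy = 4, cz = 4, r = 1, color = 'lightgray'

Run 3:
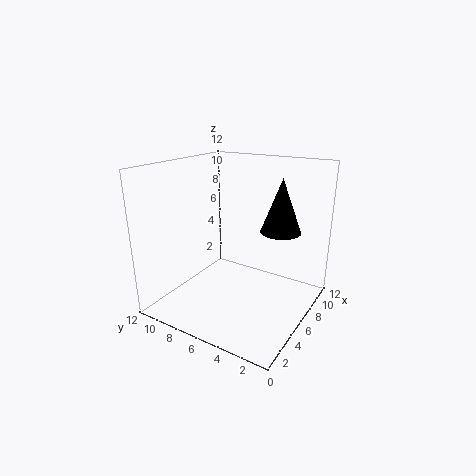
cx = 5.5, cy = 2, cz = 7.5, r = 1.5, color = 'black'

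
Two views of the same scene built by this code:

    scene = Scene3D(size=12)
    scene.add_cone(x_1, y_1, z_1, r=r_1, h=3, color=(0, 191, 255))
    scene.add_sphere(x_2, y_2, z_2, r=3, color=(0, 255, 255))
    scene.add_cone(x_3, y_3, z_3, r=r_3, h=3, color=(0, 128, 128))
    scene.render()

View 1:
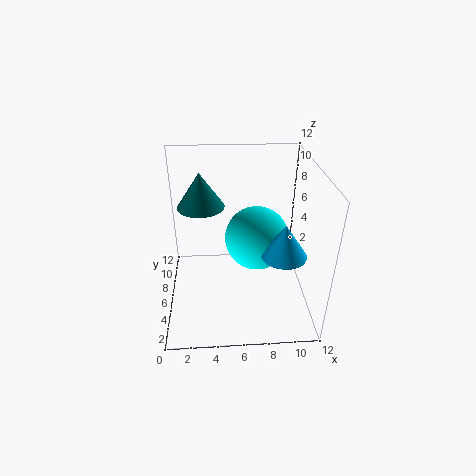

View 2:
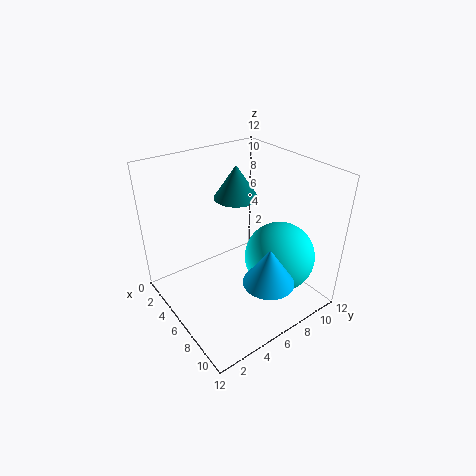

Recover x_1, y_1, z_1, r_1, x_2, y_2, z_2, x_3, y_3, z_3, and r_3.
x_1 = 10, y_1 = 6, z_1 = 4, r_1 = 2, x_2 = 8, y_2 = 9, z_2 = 4, x_3 = 3, y_3 = 8, z_3 = 8, r_3 = 2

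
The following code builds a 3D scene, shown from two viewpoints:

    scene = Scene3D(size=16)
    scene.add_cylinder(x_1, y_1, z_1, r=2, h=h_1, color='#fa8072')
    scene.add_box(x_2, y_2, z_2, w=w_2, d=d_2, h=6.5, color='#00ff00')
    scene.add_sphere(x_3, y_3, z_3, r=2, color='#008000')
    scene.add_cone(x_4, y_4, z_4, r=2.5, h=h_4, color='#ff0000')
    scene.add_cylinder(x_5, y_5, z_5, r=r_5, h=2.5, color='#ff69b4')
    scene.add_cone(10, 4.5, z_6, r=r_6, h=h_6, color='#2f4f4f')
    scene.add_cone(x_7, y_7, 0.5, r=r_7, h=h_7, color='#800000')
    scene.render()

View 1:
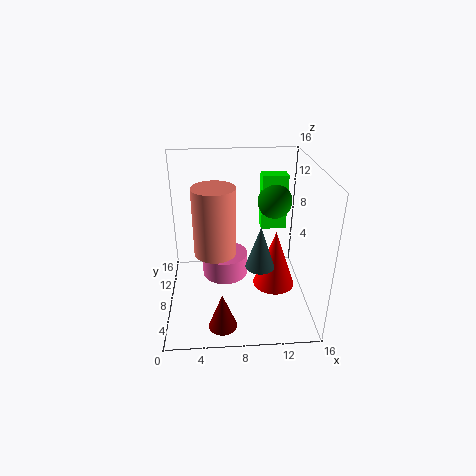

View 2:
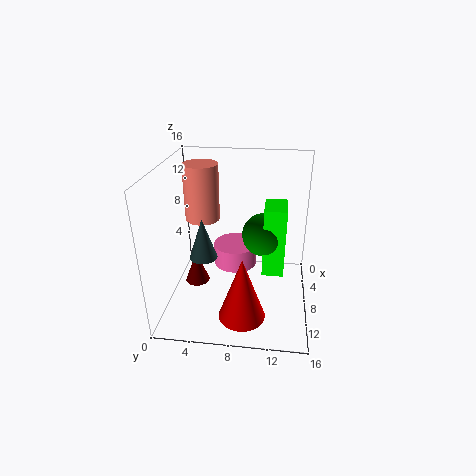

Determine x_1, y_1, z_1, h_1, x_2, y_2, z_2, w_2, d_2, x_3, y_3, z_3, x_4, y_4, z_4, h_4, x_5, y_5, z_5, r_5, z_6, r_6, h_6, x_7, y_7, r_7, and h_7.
x_1 = 5.5
y_1 = 3.5
z_1 = 9
h_1 = 6.5
x_2 = 11
y_2 = 11
z_2 = 7.5
w_2 = 3
d_2 = 2
x_3 = 12.5
y_3 = 11
z_3 = 11
x_4 = 12.5
y_4 = 9
z_4 = 1
h_4 = 7
x_5 = 6.5
y_5 = 7.5
z_5 = 4
r_5 = 2.5
z_6 = 6.5
r_6 = 1.5
h_6 = 4.5
x_7 = 6
y_7 = 2.5
r_7 = 1.5
h_7 = 4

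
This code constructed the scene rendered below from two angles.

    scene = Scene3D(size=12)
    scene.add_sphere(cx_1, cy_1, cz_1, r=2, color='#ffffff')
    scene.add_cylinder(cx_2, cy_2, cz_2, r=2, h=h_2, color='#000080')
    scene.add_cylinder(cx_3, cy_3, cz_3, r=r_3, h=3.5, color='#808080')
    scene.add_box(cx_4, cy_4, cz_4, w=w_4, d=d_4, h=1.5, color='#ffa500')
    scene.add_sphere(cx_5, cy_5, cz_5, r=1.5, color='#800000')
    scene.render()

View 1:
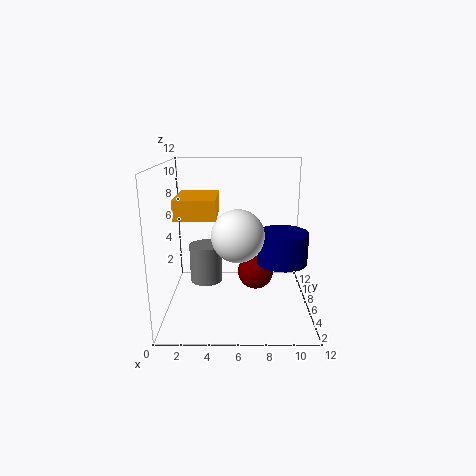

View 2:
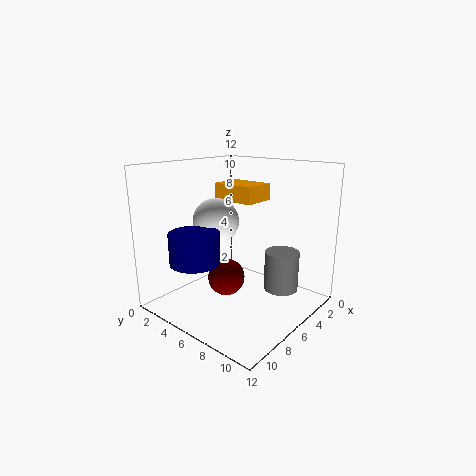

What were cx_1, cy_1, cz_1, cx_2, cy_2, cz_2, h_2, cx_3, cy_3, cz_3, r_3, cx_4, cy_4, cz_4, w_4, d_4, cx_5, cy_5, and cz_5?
cx_1 = 6, cy_1 = 3.5, cz_1 = 7, cx_2 = 9.5, cy_2 = 4.5, cz_2 = 4.5, h_2 = 2.5, cx_3 = 3, cy_3 = 8.5, cz_3 = 1, r_3 = 1.5, cx_4 = 1.5, cy_4 = 2, cz_4 = 8.5, w_4 = 3, d_4 = 4, cx_5 = 7.5, cy_5 = 6, cz_5 = 3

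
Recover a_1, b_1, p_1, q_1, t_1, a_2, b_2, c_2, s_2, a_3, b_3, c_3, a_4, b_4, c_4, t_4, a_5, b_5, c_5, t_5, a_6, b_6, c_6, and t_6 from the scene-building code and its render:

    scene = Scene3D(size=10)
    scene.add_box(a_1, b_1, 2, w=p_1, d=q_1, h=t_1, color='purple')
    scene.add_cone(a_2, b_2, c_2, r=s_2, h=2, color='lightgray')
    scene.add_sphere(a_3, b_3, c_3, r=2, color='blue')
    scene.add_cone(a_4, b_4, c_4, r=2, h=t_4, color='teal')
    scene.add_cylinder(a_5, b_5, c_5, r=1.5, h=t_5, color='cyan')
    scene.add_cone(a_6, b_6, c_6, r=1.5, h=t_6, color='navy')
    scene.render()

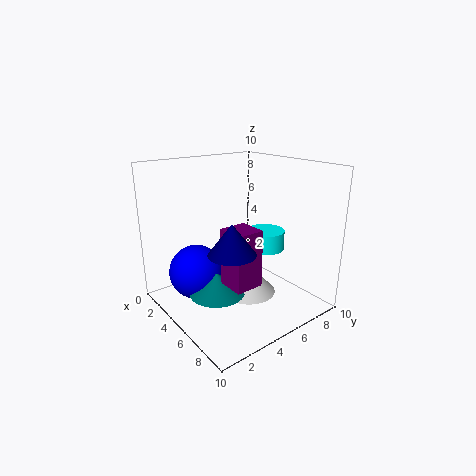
a_1 = 5
b_1 = 3.5
p_1 = 2
q_1 = 2
t_1 = 4
a_2 = 5
b_2 = 6
c_2 = 0.5
s_2 = 2
a_3 = 2.5
b_3 = 3
c_3 = 2
a_4 = 4.5
b_4 = 3.5
c_4 = 1
t_4 = 1.5
a_5 = 4
b_5 = 8.5
c_5 = 3
t_5 = 1.5
a_6 = 7
b_6 = 3
c_6 = 5
t_6 = 2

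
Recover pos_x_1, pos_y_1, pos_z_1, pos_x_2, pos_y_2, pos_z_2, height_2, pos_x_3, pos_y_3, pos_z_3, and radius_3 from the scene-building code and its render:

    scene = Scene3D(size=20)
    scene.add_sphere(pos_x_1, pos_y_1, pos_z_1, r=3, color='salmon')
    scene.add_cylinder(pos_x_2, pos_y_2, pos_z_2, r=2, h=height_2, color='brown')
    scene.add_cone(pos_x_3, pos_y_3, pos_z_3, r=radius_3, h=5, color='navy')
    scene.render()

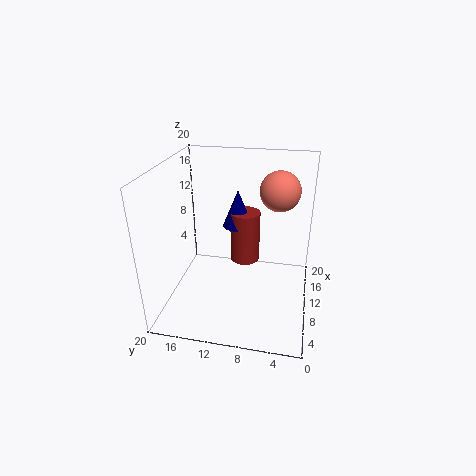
pos_x_1 = 16
pos_y_1 = 5
pos_z_1 = 15
pos_x_2 = 10
pos_y_2 = 9
pos_z_2 = 7
height_2 = 7
pos_x_3 = 10
pos_y_3 = 10
pos_z_3 = 12
radius_3 = 2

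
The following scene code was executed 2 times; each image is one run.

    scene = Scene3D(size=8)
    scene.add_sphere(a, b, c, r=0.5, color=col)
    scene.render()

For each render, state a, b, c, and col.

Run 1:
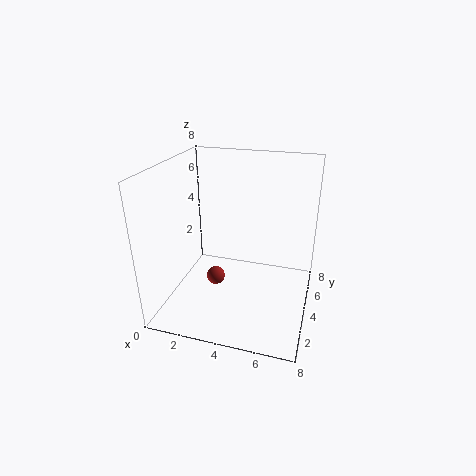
a = 3; b = 3; c = 2; col = 'brown'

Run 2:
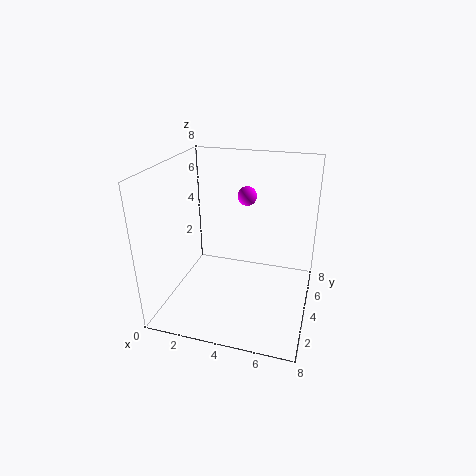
a = 4.5; b = 4; c = 6.5; col = 'magenta'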